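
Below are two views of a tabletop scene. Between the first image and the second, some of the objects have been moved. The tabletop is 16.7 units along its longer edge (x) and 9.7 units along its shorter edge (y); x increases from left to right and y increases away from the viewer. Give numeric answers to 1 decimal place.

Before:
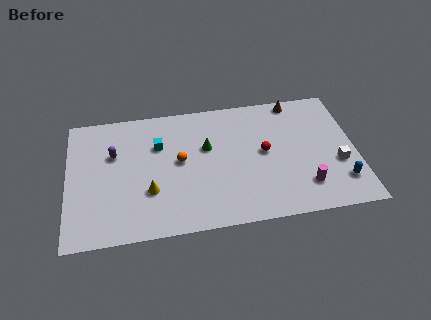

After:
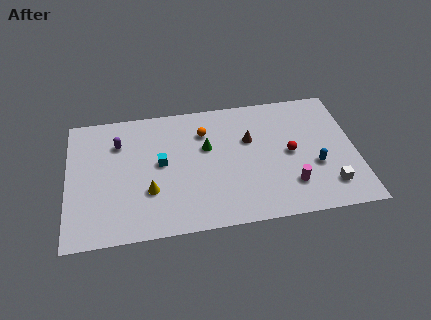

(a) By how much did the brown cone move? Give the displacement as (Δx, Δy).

(-2.8, -2.6)

From the two frames, the brown cone sits at roughly (13.4, 8.8) before and (10.6, 6.2) after.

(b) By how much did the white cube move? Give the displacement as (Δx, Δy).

(-0.6, -1.6)

The white cube started near (15.6, 3.6) and ended near (15.0, 2.0).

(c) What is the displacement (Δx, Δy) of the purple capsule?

(0.3, 0.8)

From the two frames, the purple capsule sits at roughly (2.7, 6.3) before and (3.0, 7.1) after.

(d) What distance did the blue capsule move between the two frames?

2.0

From (15.7, 2.2) to (14.3, 3.6), the blue capsule covered √(1.4² + 1.4²) ≈ 2.0 units.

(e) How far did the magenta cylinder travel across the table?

0.8

The magenta cylinder was near (13.6, 2.2) before and (12.8, 2.4) after, so it travelled √(0.8² + 0.2²) ≈ 0.8 units.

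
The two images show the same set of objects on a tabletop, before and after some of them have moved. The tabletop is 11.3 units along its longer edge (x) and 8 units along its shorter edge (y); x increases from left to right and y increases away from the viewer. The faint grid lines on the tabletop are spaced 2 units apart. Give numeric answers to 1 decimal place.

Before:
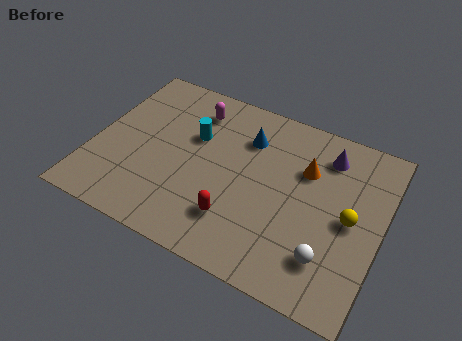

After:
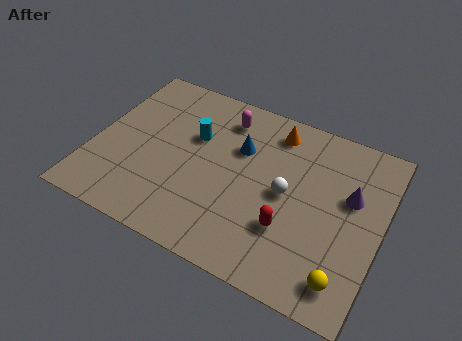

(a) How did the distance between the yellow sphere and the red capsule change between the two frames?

-2.0

The distance was about 4.6 in the first image and 2.6 in the second, so they moved 2.0 units closer together.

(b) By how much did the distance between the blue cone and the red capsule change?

-0.3

Before: roughly 3.9 units apart; after: 3.6. That's 0.3 units closer together.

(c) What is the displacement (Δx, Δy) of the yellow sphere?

(0.1, -2.6)

The yellow sphere was at about (10.1, 3.9) and moved to about (10.2, 1.3).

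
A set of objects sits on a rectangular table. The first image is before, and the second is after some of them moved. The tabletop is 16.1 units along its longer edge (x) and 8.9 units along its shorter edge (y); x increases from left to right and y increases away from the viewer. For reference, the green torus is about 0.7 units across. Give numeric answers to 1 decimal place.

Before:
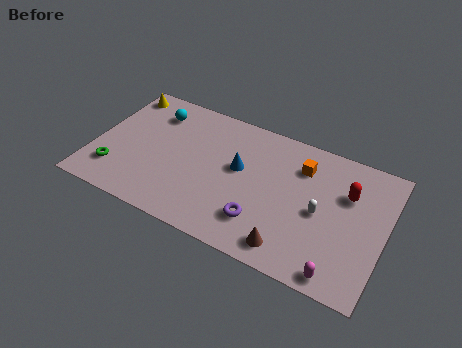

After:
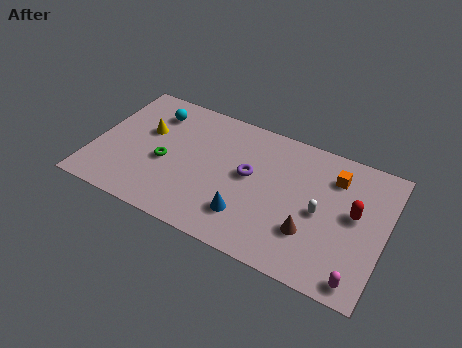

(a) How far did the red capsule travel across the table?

1.2

The red capsule moved from about (13.9, 6.0) to (14.4, 4.9), a distance of √(0.5² + 1.1²) ≈ 1.2.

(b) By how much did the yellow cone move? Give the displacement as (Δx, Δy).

(1.8, -2.2)

The yellow cone was at about (0.9, 7.7) and moved to about (2.7, 5.5).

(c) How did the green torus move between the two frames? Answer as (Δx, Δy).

(2.6, 1.7)

From the two frames, the green torus sits at roughly (1.4, 2.1) before and (4.0, 3.8) after.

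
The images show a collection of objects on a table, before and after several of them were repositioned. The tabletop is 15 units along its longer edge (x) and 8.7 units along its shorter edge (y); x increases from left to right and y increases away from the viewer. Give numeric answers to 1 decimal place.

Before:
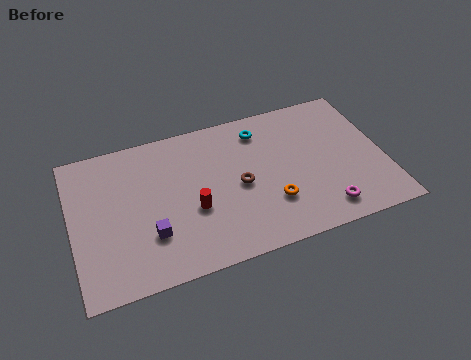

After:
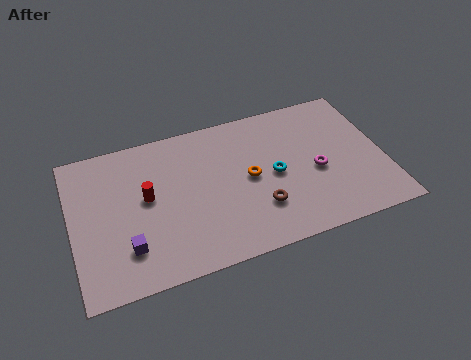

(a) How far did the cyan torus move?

2.9

From (9.3, 7.1) to (9.7, 4.2), the cyan torus covered √(0.4² + 2.9²) ≈ 2.9 units.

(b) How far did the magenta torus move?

2.4

The magenta torus moved from about (11.8, 1.4) to (11.7, 3.8), a distance of √(0.1² + 2.4²) ≈ 2.4.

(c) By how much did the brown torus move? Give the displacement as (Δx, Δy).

(0.8, -1.6)

The brown torus started near (8.0, 4.1) and ended near (8.8, 2.5).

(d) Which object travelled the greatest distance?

the cyan torus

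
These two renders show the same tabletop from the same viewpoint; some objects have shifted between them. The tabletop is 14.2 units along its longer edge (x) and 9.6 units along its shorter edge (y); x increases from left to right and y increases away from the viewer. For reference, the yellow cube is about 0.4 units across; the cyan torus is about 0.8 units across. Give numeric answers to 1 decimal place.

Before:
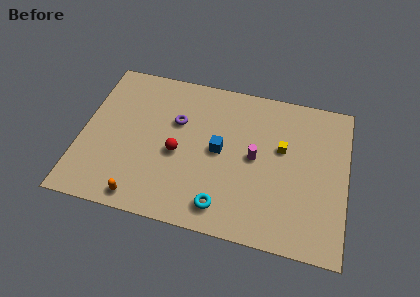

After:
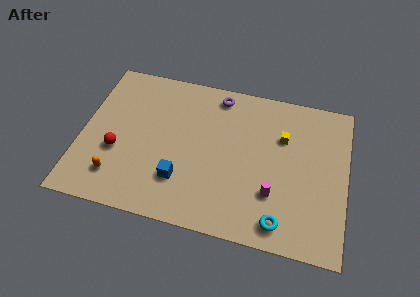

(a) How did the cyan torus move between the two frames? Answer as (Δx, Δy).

(3.1, -0.2)

The cyan torus was at about (7.8, 1.5) and moved to about (10.9, 1.3).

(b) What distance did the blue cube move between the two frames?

3.0

The blue cube moved from about (7.4, 4.9) to (5.5, 2.6), a distance of √(1.9² + 2.3²) ≈ 3.0.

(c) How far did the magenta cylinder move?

2.3

From (9.3, 4.9) to (10.4, 2.9), the magenta cylinder covered √(1.1² + 2.0²) ≈ 2.3 units.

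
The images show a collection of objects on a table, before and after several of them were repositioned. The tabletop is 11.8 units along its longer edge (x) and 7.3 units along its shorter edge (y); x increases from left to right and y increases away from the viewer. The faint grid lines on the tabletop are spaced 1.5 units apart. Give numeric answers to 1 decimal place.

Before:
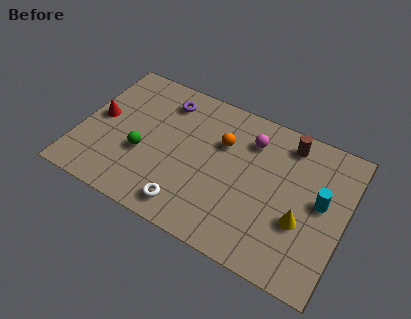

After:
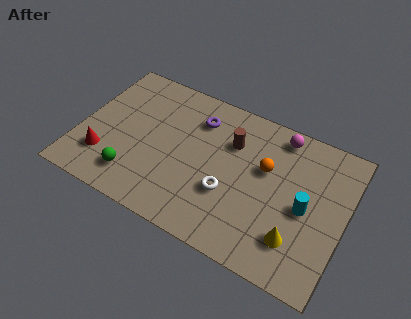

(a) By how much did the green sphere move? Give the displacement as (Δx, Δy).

(-0.2, -1.3)

The green sphere started near (2.9, 2.8) and ended near (2.7, 1.5).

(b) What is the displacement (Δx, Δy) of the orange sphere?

(2.0, -0.4)

The orange sphere started near (6.2, 4.9) and ended near (8.2, 4.5).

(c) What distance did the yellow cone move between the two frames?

0.9

The yellow cone was near (10.0, 2.7) before and (9.9, 1.8) after, so it travelled √(0.1² + 0.9²) ≈ 0.9 units.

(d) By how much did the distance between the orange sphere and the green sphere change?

+2.4

They were about 3.9 units apart before and 6.3 after — 2.4 units further apart.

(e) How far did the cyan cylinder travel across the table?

0.8

From (10.7, 4.0) to (10.1, 3.4), the cyan cylinder covered √(0.6² + 0.6²) ≈ 0.8 units.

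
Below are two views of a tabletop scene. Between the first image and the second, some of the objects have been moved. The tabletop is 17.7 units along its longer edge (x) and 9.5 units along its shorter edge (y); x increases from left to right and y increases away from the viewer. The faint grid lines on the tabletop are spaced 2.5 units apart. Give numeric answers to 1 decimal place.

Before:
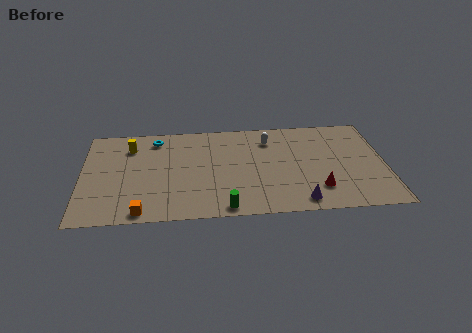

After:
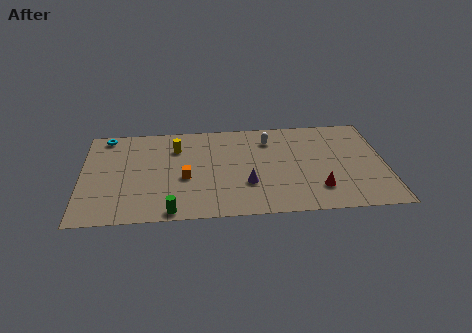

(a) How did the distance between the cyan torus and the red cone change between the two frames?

+2.8

They were about 11.0 units apart before and 13.8 after — 2.8 units further apart.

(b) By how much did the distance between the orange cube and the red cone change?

-2.4

The distance was about 10.3 in the first image and 7.9 in the second, so they moved 2.4 units closer together.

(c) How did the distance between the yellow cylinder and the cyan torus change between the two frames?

+2.7

The distance was about 1.7 in the first image and 4.4 in the second, so they moved 2.7 units further apart.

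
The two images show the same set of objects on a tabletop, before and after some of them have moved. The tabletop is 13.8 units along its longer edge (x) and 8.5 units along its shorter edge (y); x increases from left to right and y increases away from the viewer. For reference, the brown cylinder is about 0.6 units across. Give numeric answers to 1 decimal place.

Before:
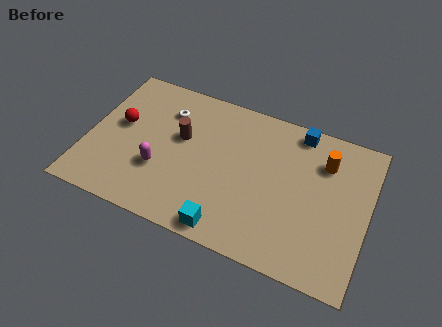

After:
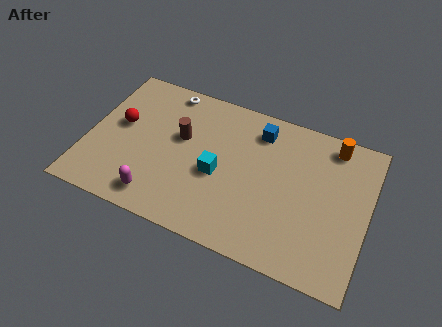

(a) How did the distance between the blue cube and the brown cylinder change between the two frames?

-2.0

The distance was about 6.1 in the first image and 4.1 in the second, so they moved 2.0 units closer together.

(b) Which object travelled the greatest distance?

the cyan cube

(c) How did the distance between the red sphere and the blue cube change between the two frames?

-2.0

The distance was about 9.0 in the first image and 7.0 in the second, so they moved 2.0 units closer together.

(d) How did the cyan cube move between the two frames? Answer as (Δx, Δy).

(-0.8, 2.8)

The cyan cube started near (7.3, 0.9) and ended near (6.5, 3.7).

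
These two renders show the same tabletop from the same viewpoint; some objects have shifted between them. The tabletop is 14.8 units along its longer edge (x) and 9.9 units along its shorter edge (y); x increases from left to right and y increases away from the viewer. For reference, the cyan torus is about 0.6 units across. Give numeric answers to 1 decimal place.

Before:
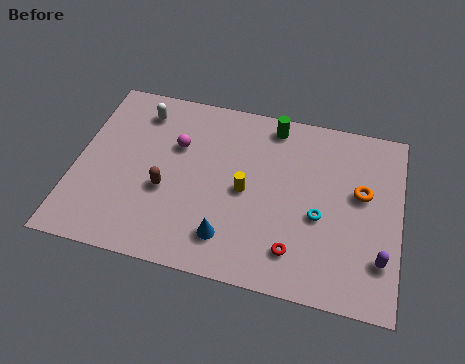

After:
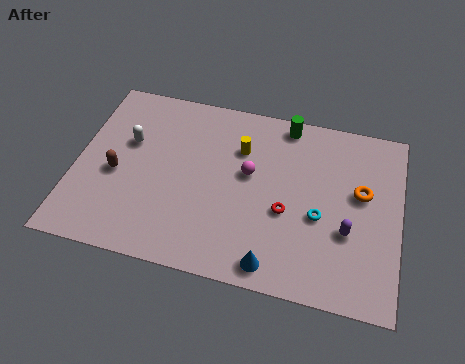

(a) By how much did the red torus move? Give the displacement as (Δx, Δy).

(-0.5, 2.0)

The red torus started near (10.2, 2.0) and ended near (9.7, 4.0).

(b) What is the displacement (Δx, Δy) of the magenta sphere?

(3.4, -0.8)

From the two frames, the magenta sphere sits at roughly (4.5, 6.5) before and (7.9, 5.7) after.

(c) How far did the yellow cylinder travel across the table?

2.3

The yellow cylinder was near (7.8, 4.7) before and (7.4, 7.0) after, so it travelled √(0.4² + 2.3²) ≈ 2.3 units.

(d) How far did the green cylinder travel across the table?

0.6

The green cylinder was near (8.8, 8.7) before and (9.4, 8.9) after, so it travelled √(0.6² + 0.2²) ≈ 0.6 units.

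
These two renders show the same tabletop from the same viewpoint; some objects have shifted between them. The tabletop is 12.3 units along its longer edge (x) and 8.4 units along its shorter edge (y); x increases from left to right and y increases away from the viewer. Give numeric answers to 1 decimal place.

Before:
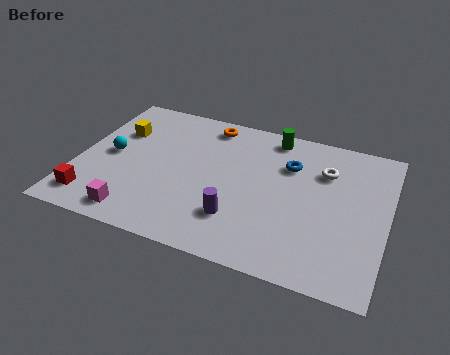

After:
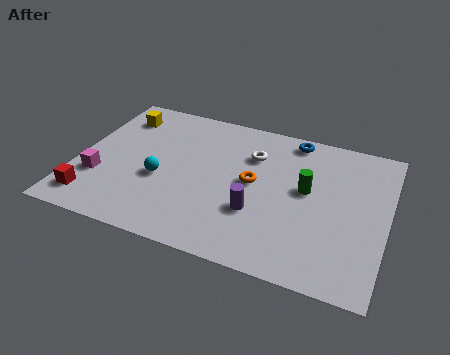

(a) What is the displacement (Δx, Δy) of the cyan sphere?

(2.1, -0.8)

The cyan sphere was at about (1.3, 4.2) and moved to about (3.4, 3.4).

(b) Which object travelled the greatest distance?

the orange torus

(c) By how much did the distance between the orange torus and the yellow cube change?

+2.3

Before: roughly 3.8 units apart; after: 6.1. That's 2.3 units further apart.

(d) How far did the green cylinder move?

3.1

The green cylinder was near (7.5, 7.4) before and (9.1, 4.7) after, so it travelled √(1.6² + 2.7²) ≈ 3.1 units.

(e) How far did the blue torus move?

1.6

The blue torus moved from about (8.3, 5.9) to (8.3, 7.5), a distance of √(0.0² + 1.6²) ≈ 1.6.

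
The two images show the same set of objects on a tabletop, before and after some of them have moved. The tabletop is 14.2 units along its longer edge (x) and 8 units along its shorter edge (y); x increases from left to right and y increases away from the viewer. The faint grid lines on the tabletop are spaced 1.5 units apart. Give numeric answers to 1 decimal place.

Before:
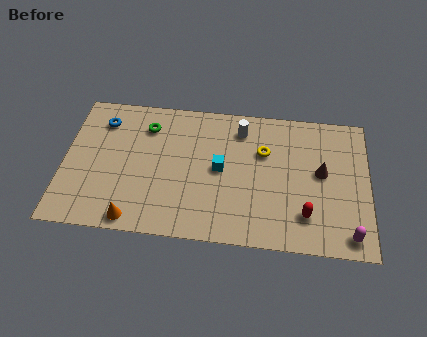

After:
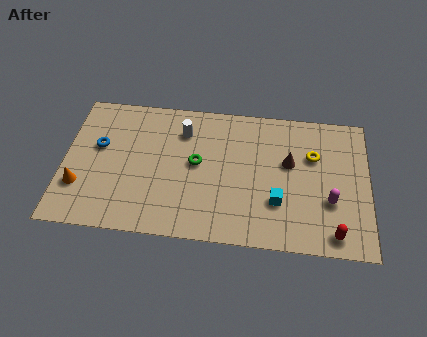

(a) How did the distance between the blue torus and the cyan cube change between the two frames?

+2.7

Before: roughly 6.0 units apart; after: 8.7. That's 2.7 units further apart.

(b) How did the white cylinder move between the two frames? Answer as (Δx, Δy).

(-2.7, -0.4)

From the two frames, the white cylinder sits at roughly (8.2, 6.5) before and (5.5, 6.1) after.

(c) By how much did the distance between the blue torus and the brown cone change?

-1.6

They were about 10.5 units apart before and 8.9 after — 1.6 units closer together.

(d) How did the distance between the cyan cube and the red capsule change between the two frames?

-1.6

The distance was about 4.6 in the first image and 3.0 in the second, so they moved 1.6 units closer together.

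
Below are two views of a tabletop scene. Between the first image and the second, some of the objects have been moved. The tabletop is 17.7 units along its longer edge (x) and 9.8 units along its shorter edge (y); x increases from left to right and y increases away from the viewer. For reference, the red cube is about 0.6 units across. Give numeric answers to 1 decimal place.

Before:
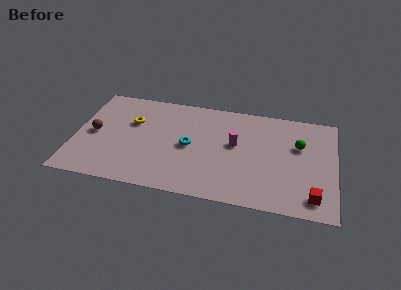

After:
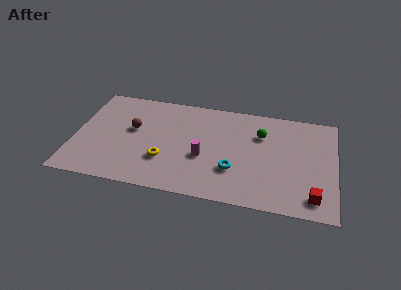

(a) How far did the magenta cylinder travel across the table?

2.7

From (10.9, 5.6) to (8.8, 3.9), the magenta cylinder covered √(2.1² + 1.7²) ≈ 2.7 units.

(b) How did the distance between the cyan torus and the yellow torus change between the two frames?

+0.4

They were about 4.3 units apart before and 4.7 after — 0.4 units further apart.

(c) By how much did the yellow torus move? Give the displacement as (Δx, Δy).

(2.4, -3.3)

From the two frames, the yellow torus sits at roughly (3.8, 6.4) before and (6.2, 3.1) after.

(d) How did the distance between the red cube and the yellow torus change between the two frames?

-3.2

Before: roughly 13.4 units apart; after: 10.2. That's 3.2 units closer together.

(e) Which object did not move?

the red cube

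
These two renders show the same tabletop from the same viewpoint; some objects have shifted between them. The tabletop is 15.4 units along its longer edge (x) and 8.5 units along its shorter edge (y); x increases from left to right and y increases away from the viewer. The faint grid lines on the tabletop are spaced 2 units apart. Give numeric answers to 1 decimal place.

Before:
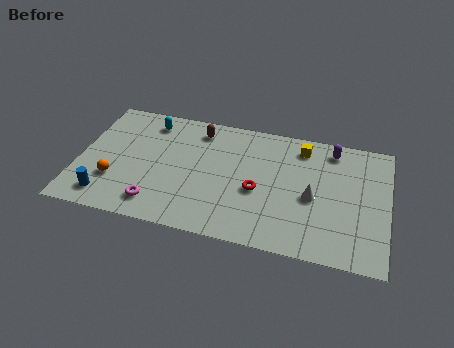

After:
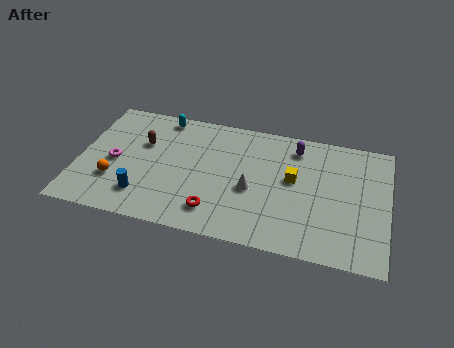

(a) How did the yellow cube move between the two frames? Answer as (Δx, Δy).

(-0.3, -2.3)

From the two frames, the yellow cube sits at roughly (11.0, 7.1) before and (10.7, 4.8) after.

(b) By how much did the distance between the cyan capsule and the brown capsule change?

-0.3

Before: roughly 2.5 units apart; after: 2.2. That's 0.3 units closer together.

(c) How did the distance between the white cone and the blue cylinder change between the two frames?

-4.8

The distance was about 10.4 in the first image and 5.6 in the second, so they moved 4.8 units closer together.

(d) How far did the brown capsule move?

3.1

The brown capsule moved from about (5.8, 7.1) to (3.1, 5.5), a distance of √(2.7² + 1.6²) ≈ 3.1.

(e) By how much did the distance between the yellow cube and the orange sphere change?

-1.1

They were about 10.2 units apart before and 9.1 after — 1.1 units closer together.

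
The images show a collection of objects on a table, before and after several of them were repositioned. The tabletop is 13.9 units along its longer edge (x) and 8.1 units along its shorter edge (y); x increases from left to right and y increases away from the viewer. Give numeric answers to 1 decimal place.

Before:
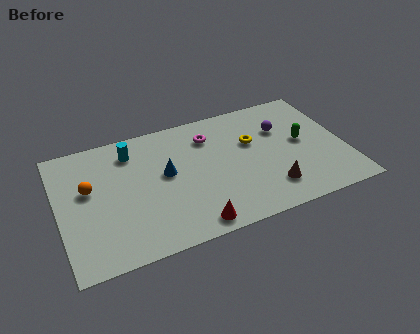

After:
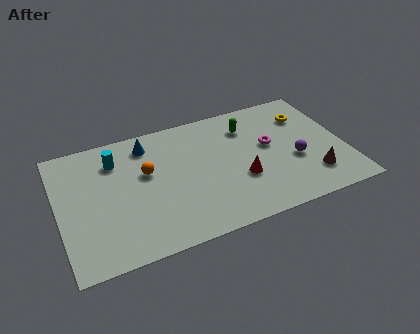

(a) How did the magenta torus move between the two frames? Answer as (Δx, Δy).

(2.8, -1.6)

From the two frames, the magenta torus sits at roughly (7.5, 6.2) before and (10.3, 4.6) after.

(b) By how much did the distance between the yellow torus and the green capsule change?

+0.4

The distance was about 2.5 in the first image and 2.9 in the second, so they moved 0.4 units further apart.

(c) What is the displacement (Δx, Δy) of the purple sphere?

(0.4, -2.3)

The purple sphere started near (11.0, 5.5) and ended near (11.4, 3.2).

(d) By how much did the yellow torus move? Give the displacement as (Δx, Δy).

(2.8, 0.9)

The yellow torus was at about (9.5, 5.1) and moved to about (12.3, 6.0).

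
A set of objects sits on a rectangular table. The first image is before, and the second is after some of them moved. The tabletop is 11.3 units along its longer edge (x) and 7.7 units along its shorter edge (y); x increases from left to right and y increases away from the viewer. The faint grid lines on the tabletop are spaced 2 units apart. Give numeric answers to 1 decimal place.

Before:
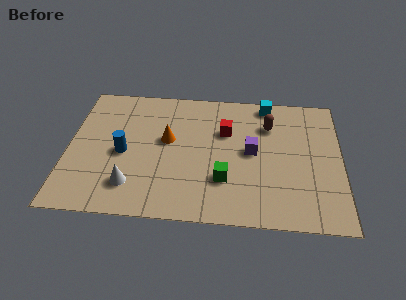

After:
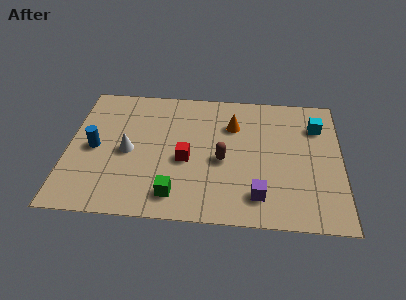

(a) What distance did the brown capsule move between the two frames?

2.9

The brown capsule was near (8.3, 5.6) before and (6.4, 3.4) after, so it travelled √(1.9² + 2.2²) ≈ 2.9 units.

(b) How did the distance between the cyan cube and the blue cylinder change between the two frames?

+2.6

Before: roughly 6.8 units apart; after: 9.4. That's 2.6 units further apart.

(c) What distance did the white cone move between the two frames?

1.9

The white cone moved from about (2.7, 1.7) to (2.5, 3.6), a distance of √(0.2² + 1.9²) ≈ 1.9.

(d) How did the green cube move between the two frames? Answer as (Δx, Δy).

(-2.0, -1.0)

The green cube was at about (6.5, 2.3) and moved to about (4.5, 1.3).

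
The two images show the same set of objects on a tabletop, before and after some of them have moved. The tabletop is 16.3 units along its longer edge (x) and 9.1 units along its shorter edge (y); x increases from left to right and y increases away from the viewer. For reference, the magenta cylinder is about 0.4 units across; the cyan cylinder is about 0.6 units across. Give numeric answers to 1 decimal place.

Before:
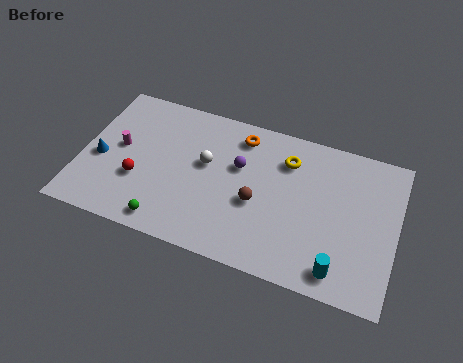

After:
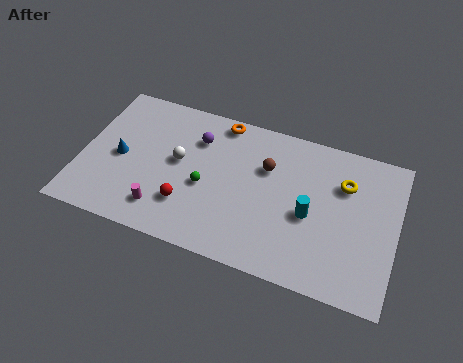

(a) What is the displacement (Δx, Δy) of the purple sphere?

(-2.3, 1.0)

The purple sphere was at about (8.1, 5.7) and moved to about (5.8, 6.7).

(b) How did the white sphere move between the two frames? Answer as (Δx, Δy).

(-1.4, -0.3)

The white sphere was at about (6.4, 5.3) and moved to about (5.0, 5.0).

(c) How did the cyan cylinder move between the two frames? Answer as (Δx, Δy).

(-1.7, 2.7)

The cyan cylinder was at about (13.6, 1.3) and moved to about (11.9, 4.0).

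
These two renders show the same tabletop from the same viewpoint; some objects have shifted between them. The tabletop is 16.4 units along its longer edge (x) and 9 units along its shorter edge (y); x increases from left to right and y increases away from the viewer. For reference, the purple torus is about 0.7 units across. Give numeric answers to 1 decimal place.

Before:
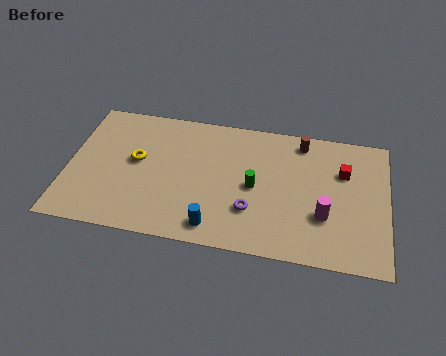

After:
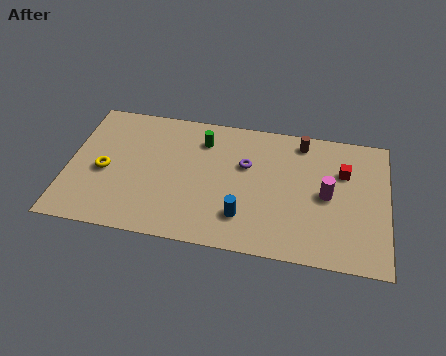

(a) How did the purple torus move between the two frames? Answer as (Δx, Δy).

(-0.4, 3.0)

The purple torus started near (9.5, 2.7) and ended near (9.1, 5.7).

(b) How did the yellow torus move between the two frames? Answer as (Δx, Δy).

(-1.6, -1.0)

From the two frames, the yellow torus sits at roughly (3.5, 5.0) before and (1.9, 4.0) after.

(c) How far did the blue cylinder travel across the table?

1.7

From (7.7, 1.3) to (9.1, 2.2), the blue cylinder covered √(1.4² + 0.9²) ≈ 1.7 units.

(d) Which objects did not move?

the brown cylinder and the red cube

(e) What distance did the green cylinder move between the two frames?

3.9

From (9.6, 4.3) to (6.8, 7.0), the green cylinder covered √(2.8² + 2.7²) ≈ 3.9 units.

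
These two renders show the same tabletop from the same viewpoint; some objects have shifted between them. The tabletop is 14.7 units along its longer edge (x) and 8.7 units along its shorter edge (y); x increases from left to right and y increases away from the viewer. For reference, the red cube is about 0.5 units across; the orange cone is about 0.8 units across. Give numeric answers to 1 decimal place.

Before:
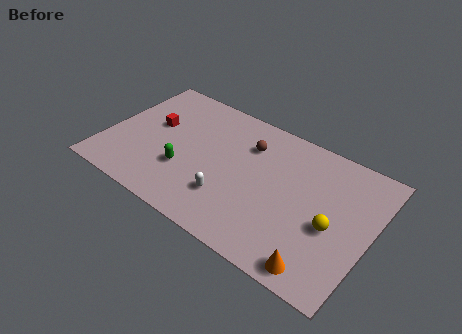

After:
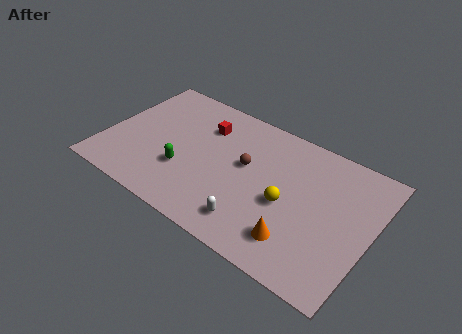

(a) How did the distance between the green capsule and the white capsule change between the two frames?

+1.7

They were about 2.6 units apart before and 4.3 after — 1.7 units further apart.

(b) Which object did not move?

the green capsule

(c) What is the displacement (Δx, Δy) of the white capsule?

(1.5, -0.8)

The white capsule was at about (7.2, 2.4) and moved to about (8.7, 1.6).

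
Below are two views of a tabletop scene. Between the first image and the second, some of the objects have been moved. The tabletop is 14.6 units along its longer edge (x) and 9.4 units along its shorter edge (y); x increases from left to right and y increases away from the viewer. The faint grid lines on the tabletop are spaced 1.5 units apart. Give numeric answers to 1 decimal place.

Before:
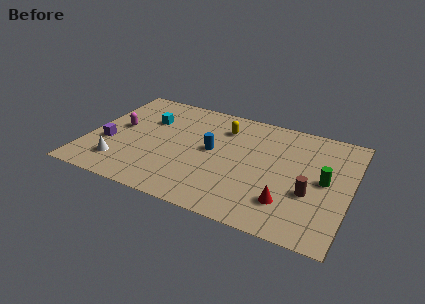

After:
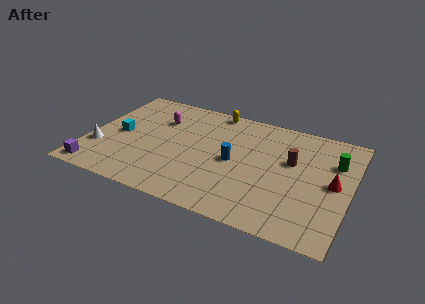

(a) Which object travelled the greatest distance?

the red cone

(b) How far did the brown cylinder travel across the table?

2.5

The brown cylinder moved from about (12.5, 3.5) to (11.3, 5.7), a distance of √(1.2² + 2.2²) ≈ 2.5.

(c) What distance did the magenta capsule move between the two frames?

2.6

From (1.6, 5.1) to (3.7, 6.6), the magenta capsule covered √(2.1² + 1.5²) ≈ 2.6 units.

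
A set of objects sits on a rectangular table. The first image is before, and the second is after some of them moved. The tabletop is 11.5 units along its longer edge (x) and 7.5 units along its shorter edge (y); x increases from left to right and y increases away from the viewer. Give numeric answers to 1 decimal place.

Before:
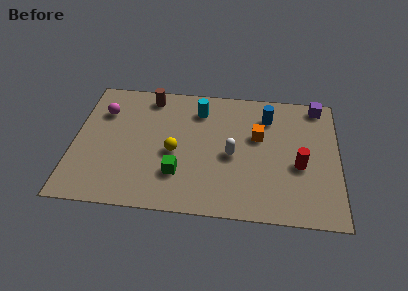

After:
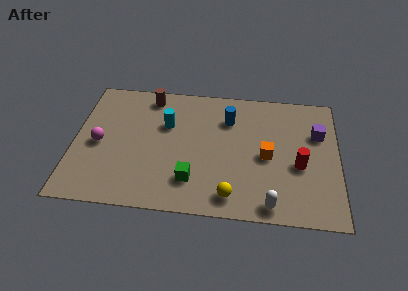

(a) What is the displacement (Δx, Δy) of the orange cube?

(0.4, -1.1)

The orange cube was at about (8.0, 4.6) and moved to about (8.4, 3.5).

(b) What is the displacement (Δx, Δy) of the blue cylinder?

(-1.7, -0.3)

The blue cylinder was at about (8.4, 5.8) and moved to about (6.7, 5.5).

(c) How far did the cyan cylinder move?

1.7

The cyan cylinder moved from about (5.4, 5.9) to (4.0, 4.9), a distance of √(1.4² + 1.0²) ≈ 1.7.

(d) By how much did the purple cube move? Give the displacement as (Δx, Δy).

(0.0, -1.7)

The purple cube was at about (10.6, 6.7) and moved to about (10.6, 5.0).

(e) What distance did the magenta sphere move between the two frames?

1.9

The magenta sphere moved from about (1.2, 5.4) to (1.1, 3.5), a distance of √(0.1² + 1.9²) ≈ 1.9.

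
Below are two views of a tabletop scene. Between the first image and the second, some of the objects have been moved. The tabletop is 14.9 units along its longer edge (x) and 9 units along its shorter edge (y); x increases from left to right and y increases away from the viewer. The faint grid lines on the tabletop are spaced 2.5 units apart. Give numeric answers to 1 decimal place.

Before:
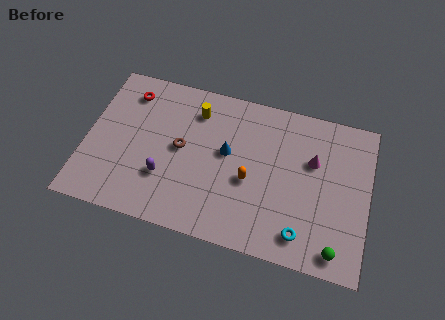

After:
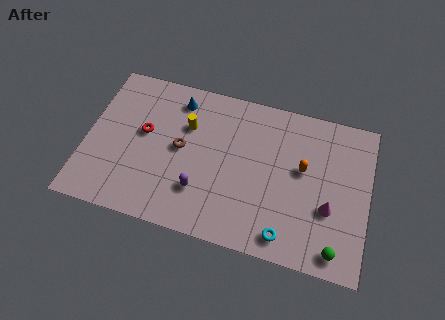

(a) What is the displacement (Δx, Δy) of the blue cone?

(-2.8, 2.4)

The blue cone started near (7.4, 5.1) and ended near (4.6, 7.5).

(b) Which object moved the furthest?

the blue cone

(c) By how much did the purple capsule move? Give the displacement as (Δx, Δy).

(1.9, -0.3)

The purple capsule was at about (4.3, 2.8) and moved to about (6.2, 2.5).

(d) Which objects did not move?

the brown torus and the green sphere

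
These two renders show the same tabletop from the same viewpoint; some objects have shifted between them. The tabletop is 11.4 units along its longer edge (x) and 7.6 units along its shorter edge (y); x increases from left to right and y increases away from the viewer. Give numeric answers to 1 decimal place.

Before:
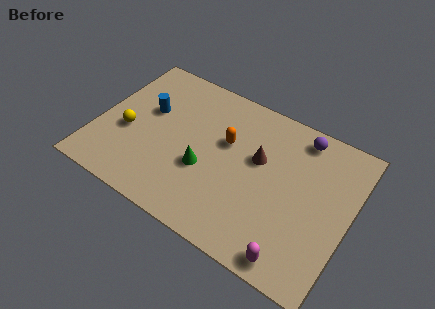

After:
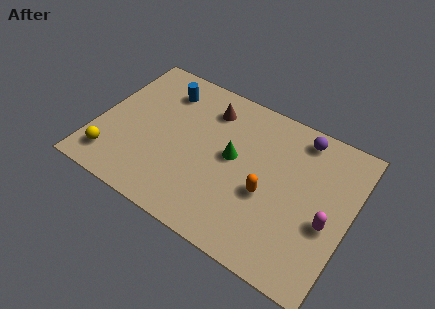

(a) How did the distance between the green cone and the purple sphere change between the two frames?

-1.6

Before: roughly 5.3 units apart; after: 3.7. That's 1.6 units closer together.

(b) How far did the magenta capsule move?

2.5

The magenta capsule moved from about (9.4, 0.8) to (10.5, 3.1), a distance of √(1.1² + 2.3²) ≈ 2.5.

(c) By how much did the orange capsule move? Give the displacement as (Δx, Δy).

(2.1, -1.6)

The orange capsule started near (5.7, 4.7) and ended near (7.8, 3.1).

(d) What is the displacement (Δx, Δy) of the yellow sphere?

(-0.4, -1.7)

The yellow sphere was at about (1.4, 3.1) and moved to about (1.0, 1.4).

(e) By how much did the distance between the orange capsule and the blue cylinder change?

+2.4

Before: roughly 3.6 units apart; after: 6.0. That's 2.4 units further apart.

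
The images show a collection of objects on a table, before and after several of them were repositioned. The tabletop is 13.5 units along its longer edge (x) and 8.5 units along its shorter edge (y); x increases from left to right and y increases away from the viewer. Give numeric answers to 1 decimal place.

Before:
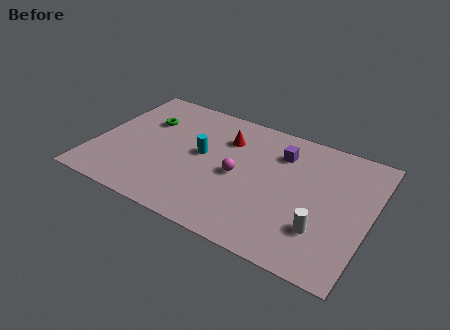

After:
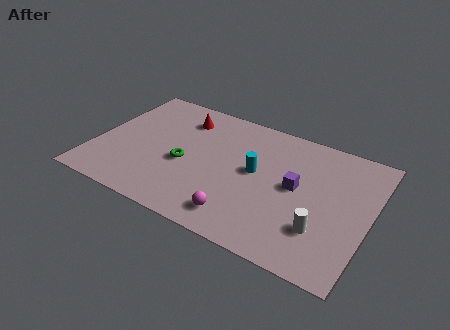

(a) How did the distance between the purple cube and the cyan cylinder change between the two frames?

-2.1

Before: roughly 4.1 units apart; after: 2.0. That's 2.1 units closer together.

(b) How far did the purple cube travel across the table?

2.1

The purple cube moved from about (8.9, 6.4) to (9.9, 4.5), a distance of √(1.0² + 1.9²) ≈ 2.1.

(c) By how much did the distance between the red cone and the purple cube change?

+3.7

They were about 2.7 units apart before and 6.4 after — 3.7 units further apart.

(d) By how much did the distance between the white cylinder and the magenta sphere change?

-0.7

Before: roughly 4.6 units apart; after: 3.9. That's 0.7 units closer together.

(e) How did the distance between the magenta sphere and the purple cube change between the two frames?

+0.9

The distance was about 3.0 in the first image and 3.9 in the second, so they moved 0.9 units further apart.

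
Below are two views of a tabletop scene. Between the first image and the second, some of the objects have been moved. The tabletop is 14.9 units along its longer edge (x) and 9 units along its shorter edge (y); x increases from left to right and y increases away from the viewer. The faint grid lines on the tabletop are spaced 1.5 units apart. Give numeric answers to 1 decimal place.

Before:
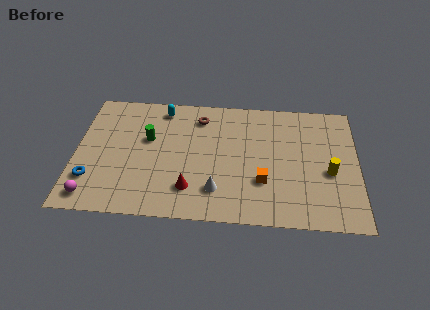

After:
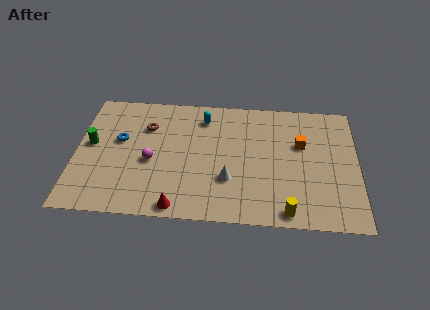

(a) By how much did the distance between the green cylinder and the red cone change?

+2.1

The distance was about 4.1 in the first image and 6.2 in the second, so they moved 2.1 units further apart.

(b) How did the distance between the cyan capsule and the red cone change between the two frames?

+0.7

They were about 5.9 units apart before and 6.6 after — 0.7 units further apart.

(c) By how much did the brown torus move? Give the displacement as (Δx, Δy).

(-2.8, -0.9)

From the two frames, the brown torus sits at roughly (6.5, 7.3) before and (3.7, 6.4) after.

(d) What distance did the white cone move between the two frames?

1.0

The white cone was near (7.5, 2.1) before and (8.1, 2.9) after, so it travelled √(0.6² + 0.8²) ≈ 1.0 units.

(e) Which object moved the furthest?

the magenta sphere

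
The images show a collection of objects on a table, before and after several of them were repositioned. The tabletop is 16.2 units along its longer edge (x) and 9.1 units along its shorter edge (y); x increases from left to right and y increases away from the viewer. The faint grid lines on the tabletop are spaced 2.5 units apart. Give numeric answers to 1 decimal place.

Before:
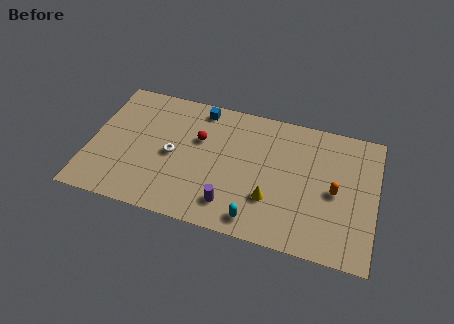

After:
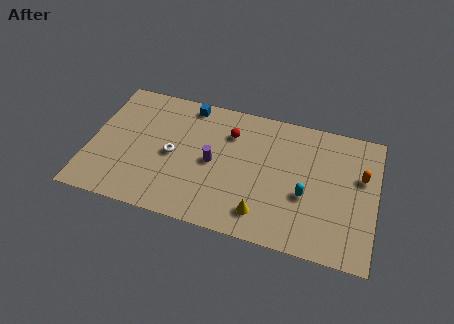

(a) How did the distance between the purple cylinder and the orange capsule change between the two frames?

+2.2

They were about 6.2 units apart before and 8.4 after — 2.2 units further apart.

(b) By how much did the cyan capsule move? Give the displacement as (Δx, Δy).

(2.6, 2.4)

The cyan capsule started near (9.7, 1.2) and ended near (12.3, 3.6).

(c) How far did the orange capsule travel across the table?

2.0

From (13.9, 4.3) to (15.3, 5.7), the orange capsule covered √(1.4² + 1.4²) ≈ 2.0 units.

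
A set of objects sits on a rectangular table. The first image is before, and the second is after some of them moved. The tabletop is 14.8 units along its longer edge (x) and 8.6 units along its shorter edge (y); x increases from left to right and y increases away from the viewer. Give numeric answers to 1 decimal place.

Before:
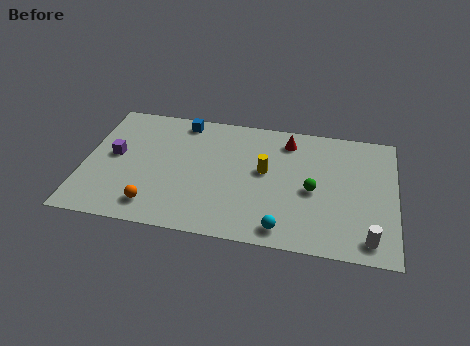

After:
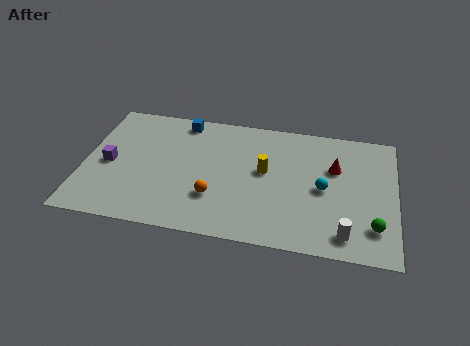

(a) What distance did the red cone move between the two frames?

2.7

The red cone was near (9.6, 7.1) before and (11.9, 5.6) after, so it travelled √(2.3² + 1.5²) ≈ 2.7 units.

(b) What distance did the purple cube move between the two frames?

0.6

The purple cube was near (1.4, 4.6) before and (1.2, 4.0) after, so it travelled √(0.2² + 0.6²) ≈ 0.6 units.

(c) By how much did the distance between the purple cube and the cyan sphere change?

+1.3

The distance was about 8.9 in the first image and 10.2 in the second, so they moved 1.3 units further apart.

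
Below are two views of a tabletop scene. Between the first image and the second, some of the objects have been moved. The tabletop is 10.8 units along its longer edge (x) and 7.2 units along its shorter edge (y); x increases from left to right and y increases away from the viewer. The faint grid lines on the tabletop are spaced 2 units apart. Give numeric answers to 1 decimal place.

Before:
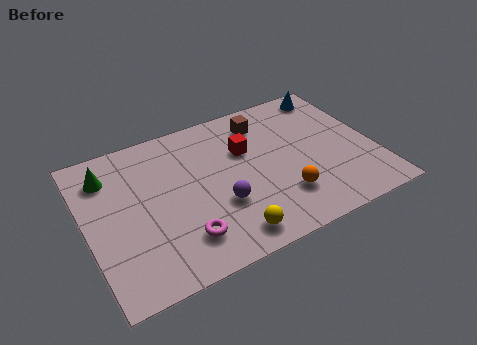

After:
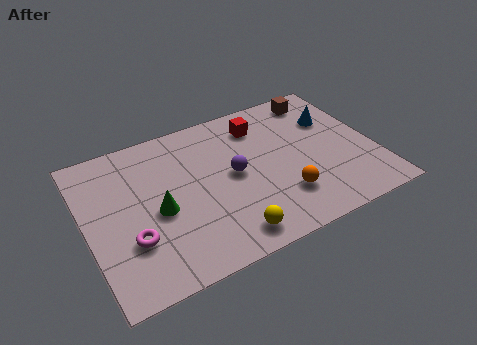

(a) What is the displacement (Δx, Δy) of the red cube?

(0.7, 1.0)

The red cube was at about (6.1, 4.7) and moved to about (6.8, 5.7).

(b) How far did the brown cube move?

2.3

From (6.9, 5.8) to (9.2, 6.2), the brown cube covered √(2.3² + 0.4²) ≈ 2.3 units.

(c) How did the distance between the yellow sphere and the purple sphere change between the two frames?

+1.3

They were about 1.5 units apart before and 2.8 after — 1.3 units further apart.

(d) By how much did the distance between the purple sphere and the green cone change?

-2.0

They were about 4.9 units apart before and 2.9 after — 2.0 units closer together.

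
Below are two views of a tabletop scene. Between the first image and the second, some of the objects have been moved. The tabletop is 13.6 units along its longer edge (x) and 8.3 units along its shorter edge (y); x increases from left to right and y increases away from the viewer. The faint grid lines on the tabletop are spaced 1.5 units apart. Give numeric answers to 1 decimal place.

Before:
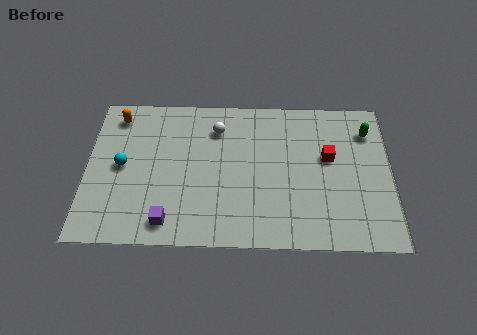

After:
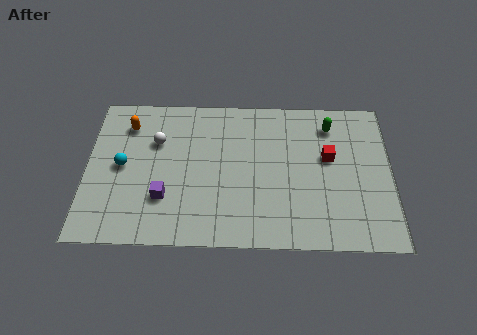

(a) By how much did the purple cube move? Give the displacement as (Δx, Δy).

(-0.2, 1.3)

From the two frames, the purple cube sits at roughly (3.7, 1.2) before and (3.5, 2.5) after.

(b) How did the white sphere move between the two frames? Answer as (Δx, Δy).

(-2.7, -0.8)

The white sphere started near (5.8, 6.4) and ended near (3.1, 5.6).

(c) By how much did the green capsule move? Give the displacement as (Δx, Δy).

(-1.7, 0.3)

The green capsule started near (12.6, 6.4) and ended near (10.9, 6.7).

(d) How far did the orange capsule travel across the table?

0.7

The orange capsule moved from about (1.3, 7.0) to (1.8, 6.5), a distance of √(0.5² + 0.5²) ≈ 0.7.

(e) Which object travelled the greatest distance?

the white sphere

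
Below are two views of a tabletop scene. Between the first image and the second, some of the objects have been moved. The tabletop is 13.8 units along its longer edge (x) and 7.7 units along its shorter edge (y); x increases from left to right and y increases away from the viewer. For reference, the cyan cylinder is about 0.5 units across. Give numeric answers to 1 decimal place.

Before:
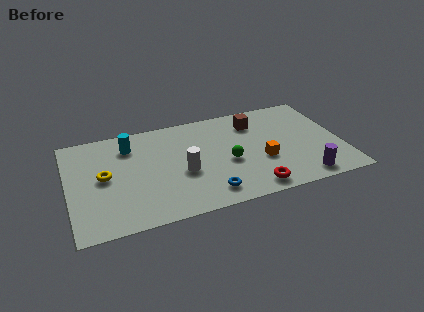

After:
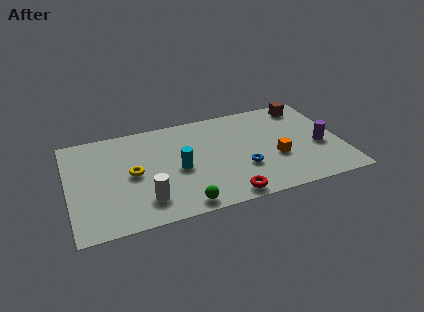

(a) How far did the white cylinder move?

2.5

The white cylinder was near (5.7, 3.2) before and (3.7, 1.7) after, so it travelled √(2.0² + 1.5²) ≈ 2.5 units.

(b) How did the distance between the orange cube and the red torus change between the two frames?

+1.4

The distance was about 2.0 in the first image and 3.4 in the second, so they moved 1.4 units further apart.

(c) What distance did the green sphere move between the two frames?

3.5

The green sphere was near (8.0, 3.3) before and (5.5, 0.8) after, so it travelled √(2.5² + 2.5²) ≈ 3.5 units.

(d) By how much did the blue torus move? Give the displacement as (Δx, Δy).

(1.9, 1.3)

The blue torus started near (6.8, 1.3) and ended near (8.7, 2.6).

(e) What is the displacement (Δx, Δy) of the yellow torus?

(1.4, -0.2)

The yellow torus was at about (1.8, 4.0) and moved to about (3.2, 3.8).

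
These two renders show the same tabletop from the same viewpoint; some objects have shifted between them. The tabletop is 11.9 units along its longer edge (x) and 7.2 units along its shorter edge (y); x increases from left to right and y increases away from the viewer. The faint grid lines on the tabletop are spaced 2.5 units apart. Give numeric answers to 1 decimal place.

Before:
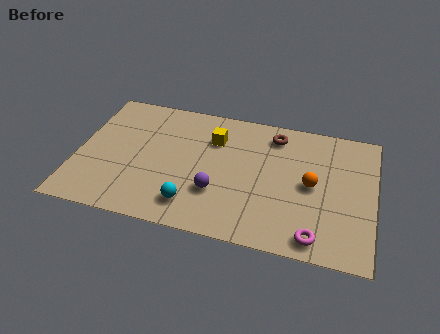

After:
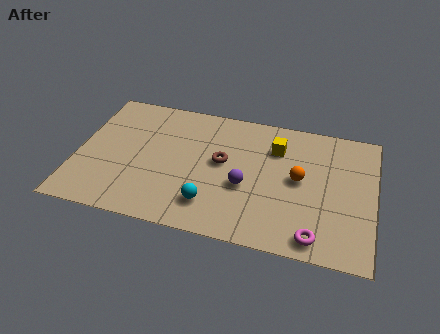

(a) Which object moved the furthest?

the brown torus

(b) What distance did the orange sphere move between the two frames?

0.5

From (9.4, 3.6) to (8.9, 3.8), the orange sphere covered √(0.5² + 0.2²) ≈ 0.5 units.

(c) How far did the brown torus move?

2.8

The brown torus was near (7.8, 6.0) before and (5.8, 4.0) after, so it travelled √(2.0² + 2.0²) ≈ 2.8 units.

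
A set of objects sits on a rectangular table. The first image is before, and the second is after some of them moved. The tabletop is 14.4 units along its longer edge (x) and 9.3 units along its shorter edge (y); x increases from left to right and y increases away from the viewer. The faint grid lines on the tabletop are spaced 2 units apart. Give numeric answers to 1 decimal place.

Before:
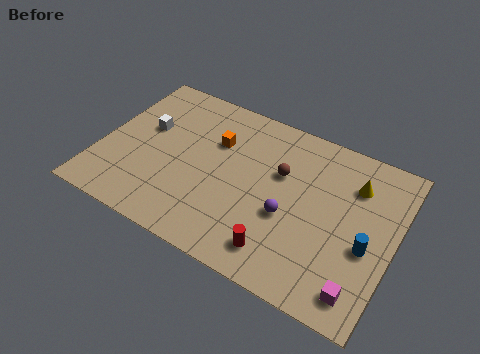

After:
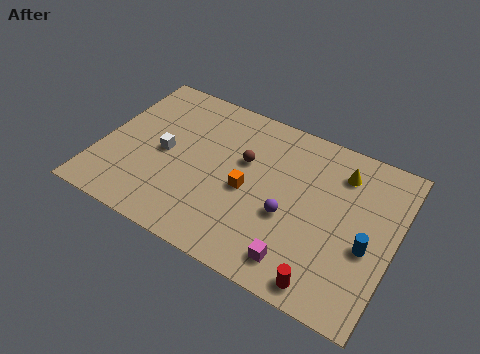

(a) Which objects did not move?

the blue cylinder and the purple sphere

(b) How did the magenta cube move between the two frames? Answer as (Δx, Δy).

(-3.0, 0.1)

The magenta cube started near (13.2, 1.4) and ended near (10.2, 1.5).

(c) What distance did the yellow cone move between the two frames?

0.8

The yellow cone moved from about (12.2, 6.9) to (11.5, 7.3), a distance of √(0.7² + 0.4²) ≈ 0.8.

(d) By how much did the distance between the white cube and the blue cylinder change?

-1.2

They were about 11.3 units apart before and 10.1 after — 1.2 units closer together.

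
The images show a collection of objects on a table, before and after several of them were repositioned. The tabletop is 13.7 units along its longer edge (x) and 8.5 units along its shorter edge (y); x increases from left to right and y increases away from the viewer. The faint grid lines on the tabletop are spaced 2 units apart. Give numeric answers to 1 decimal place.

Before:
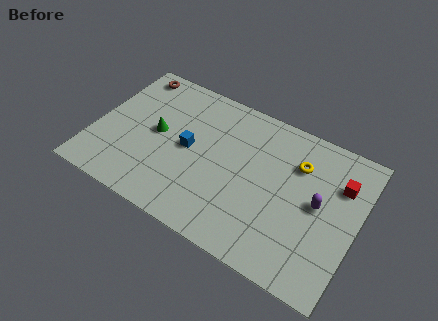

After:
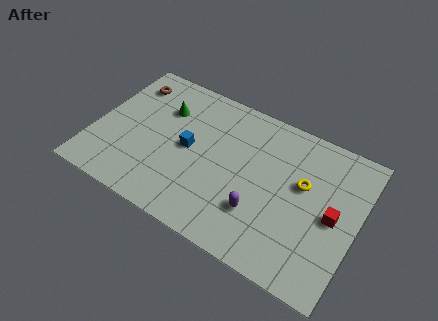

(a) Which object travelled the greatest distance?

the purple capsule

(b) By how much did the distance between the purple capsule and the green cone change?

-1.9

They were about 8.5 units apart before and 6.6 after — 1.9 units closer together.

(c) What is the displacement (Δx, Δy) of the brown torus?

(0.0, -0.7)

The brown torus was at about (1.3, 7.5) and moved to about (1.3, 6.8).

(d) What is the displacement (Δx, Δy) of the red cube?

(-0.1, -1.9)

The red cube started near (12.6, 6.0) and ended near (12.5, 4.1).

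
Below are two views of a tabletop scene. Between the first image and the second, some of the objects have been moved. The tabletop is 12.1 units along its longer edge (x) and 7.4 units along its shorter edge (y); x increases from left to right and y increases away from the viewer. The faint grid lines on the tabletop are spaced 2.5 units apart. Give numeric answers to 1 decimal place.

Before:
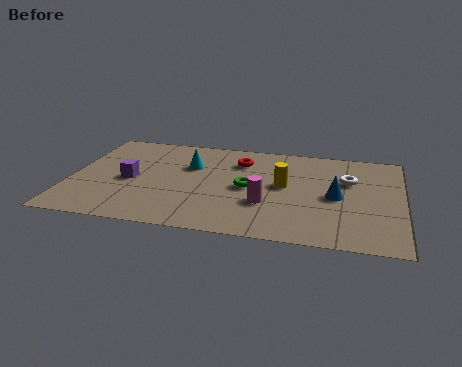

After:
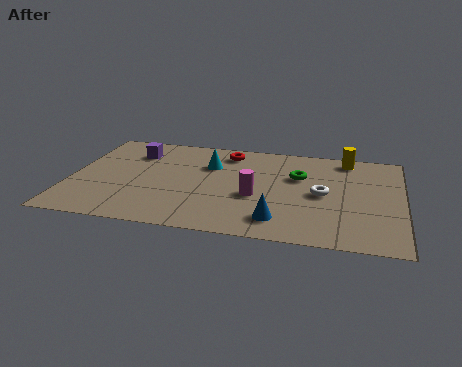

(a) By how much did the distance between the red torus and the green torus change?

+1.0

The distance was about 2.0 in the first image and 3.0 in the second, so they moved 1.0 units further apart.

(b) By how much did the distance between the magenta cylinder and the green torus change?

+1.0

They were about 1.3 units apart before and 2.3 after — 1.0 units further apart.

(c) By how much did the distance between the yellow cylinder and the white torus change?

+0.6

They were about 2.4 units apart before and 3.0 after — 0.6 units further apart.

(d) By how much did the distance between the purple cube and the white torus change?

-0.7

They were about 8.0 units apart before and 7.3 after — 0.7 units closer together.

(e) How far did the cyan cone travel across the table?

0.7

The cyan cone was near (4.3, 4.9) before and (5.0, 5.1) after, so it travelled √(0.7² + 0.2²) ≈ 0.7 units.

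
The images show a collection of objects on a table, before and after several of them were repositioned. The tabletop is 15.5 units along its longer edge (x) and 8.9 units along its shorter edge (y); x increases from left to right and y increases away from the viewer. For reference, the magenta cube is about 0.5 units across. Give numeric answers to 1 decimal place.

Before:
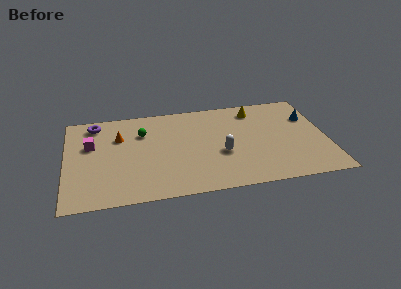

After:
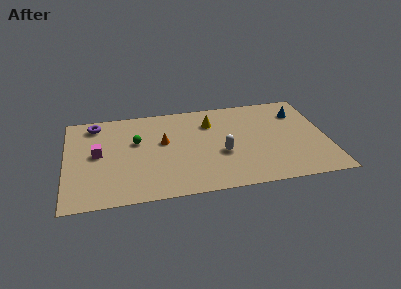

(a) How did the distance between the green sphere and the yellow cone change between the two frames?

-2.3

They were about 6.9 units apart before and 4.6 after — 2.3 units closer together.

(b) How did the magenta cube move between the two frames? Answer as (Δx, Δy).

(0.4, -0.9)

The magenta cube started near (1.5, 5.6) and ended near (1.9, 4.7).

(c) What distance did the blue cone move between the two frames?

0.8

The blue cone moved from about (14.6, 6.1) to (14.0, 6.7), a distance of √(0.6² + 0.6²) ≈ 0.8.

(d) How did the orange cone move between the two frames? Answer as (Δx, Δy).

(2.6, -0.9)

The orange cone started near (3.2, 6.1) and ended near (5.8, 5.2).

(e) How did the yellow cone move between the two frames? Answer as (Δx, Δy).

(-2.7, -0.8)

The yellow cone was at about (11.4, 7.4) and moved to about (8.7, 6.6).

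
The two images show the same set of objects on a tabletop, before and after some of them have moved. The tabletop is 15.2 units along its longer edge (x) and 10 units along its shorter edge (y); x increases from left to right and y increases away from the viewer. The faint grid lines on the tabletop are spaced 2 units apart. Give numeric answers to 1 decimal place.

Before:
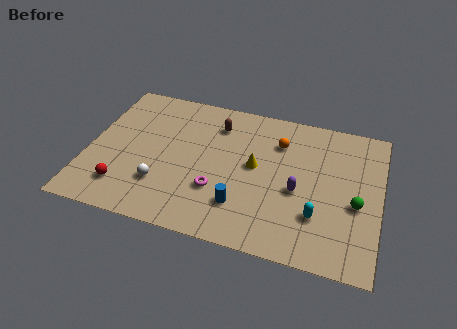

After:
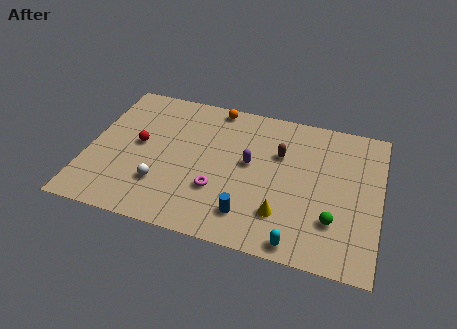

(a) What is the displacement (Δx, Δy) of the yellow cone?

(1.6, -2.9)

The yellow cone started near (8.7, 5.4) and ended near (10.3, 2.5).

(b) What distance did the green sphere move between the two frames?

1.8

From (14.0, 4.2) to (12.9, 2.8), the green sphere covered √(1.1² + 1.4²) ≈ 1.8 units.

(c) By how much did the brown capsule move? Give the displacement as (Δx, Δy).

(3.4, -1.2)

From the two frames, the brown capsule sits at roughly (6.5, 7.8) before and (9.9, 6.6) after.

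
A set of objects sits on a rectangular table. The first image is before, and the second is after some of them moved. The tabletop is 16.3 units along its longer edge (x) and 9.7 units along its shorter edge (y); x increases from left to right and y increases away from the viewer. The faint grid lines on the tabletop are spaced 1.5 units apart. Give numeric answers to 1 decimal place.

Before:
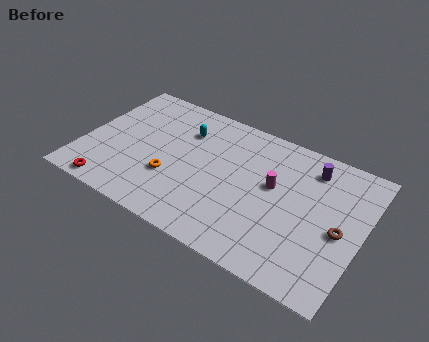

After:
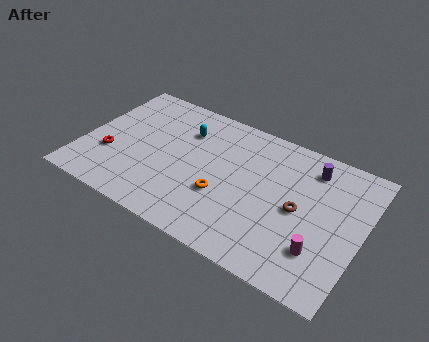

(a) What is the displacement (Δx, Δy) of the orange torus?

(3.0, 0.2)

From the two frames, the orange torus sits at roughly (5.4, 3.3) before and (8.4, 3.5) after.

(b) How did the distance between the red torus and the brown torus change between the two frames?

-2.3

The distance was about 13.4 in the first image and 11.1 in the second, so they moved 2.3 units closer together.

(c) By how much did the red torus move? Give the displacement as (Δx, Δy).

(-0.5, 2.4)

From the two frames, the red torus sits at roughly (2.2, 0.9) before and (1.7, 3.3) after.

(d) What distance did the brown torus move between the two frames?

2.4

The brown torus was near (15.1, 4.4) before and (12.7, 4.7) after, so it travelled √(2.4² + 0.3²) ≈ 2.4 units.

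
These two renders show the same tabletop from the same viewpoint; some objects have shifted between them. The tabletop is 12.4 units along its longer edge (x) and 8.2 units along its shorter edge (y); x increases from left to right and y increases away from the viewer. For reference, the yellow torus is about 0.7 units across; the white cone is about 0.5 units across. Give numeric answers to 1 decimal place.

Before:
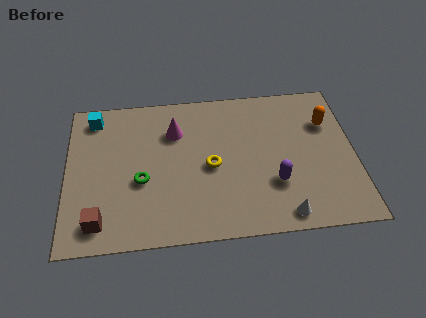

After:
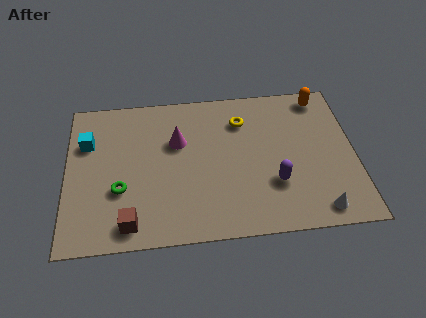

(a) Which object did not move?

the purple capsule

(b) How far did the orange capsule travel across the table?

1.5

The orange capsule moved from about (11.3, 5.7) to (11.1, 7.2), a distance of √(0.2² + 1.5²) ≈ 1.5.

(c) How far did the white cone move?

1.5

The white cone was near (9.2, 0.9) before and (10.7, 1.0) after, so it travelled √(1.5² + 0.1²) ≈ 1.5 units.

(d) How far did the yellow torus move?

2.8

The yellow torus moved from about (6.2, 3.8) to (7.6, 6.2), a distance of √(1.4² + 2.4²) ≈ 2.8.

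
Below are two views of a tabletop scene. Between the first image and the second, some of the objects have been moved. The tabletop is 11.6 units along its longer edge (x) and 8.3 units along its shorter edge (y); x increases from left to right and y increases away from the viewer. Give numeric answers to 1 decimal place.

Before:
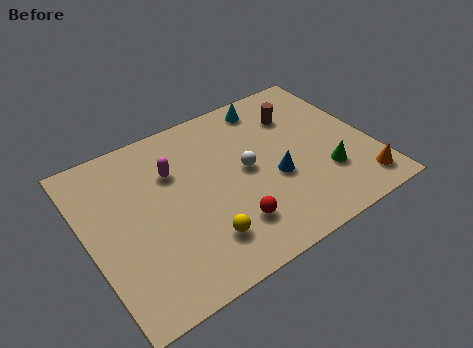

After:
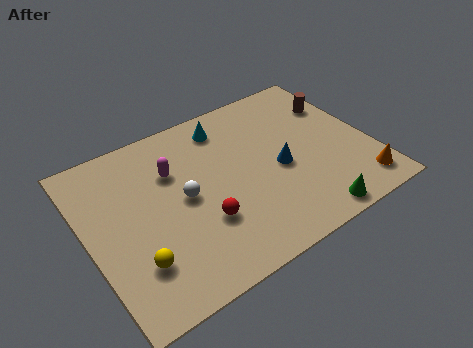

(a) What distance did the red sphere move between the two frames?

1.2

The red sphere moved from about (5.4, 2.0) to (4.4, 2.7), a distance of √(1.0² + 0.7²) ≈ 1.2.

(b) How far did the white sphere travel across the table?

2.6

The white sphere moved from about (6.5, 4.3) to (3.9, 4.2), a distance of √(2.6² + 0.1²) ≈ 2.6.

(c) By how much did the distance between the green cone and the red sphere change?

+0.4

They were about 4.1 units apart before and 4.5 after — 0.4 units further apart.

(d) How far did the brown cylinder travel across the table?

1.7

The brown cylinder was near (9.0, 6.1) before and (10.7, 5.9) after, so it travelled √(1.7² + 0.2²) ≈ 1.7 units.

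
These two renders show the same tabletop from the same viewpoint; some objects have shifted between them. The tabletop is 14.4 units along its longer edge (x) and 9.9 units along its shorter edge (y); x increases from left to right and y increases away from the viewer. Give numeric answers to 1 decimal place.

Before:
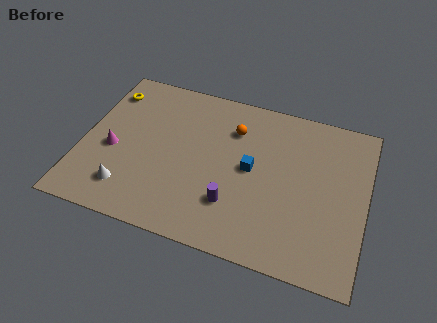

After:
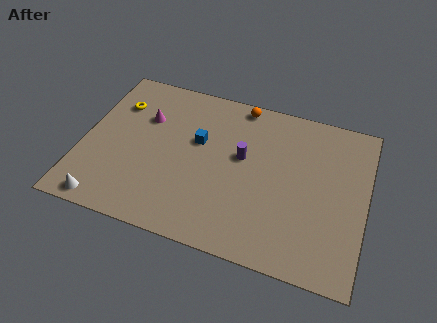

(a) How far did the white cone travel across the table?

1.5

The white cone moved from about (2.6, 2.0) to (1.6, 0.9), a distance of √(1.0² + 1.1²) ≈ 1.5.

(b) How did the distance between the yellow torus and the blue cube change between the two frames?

-3.7

The distance was about 8.2 in the first image and 4.5 in the second, so they moved 3.7 units closer together.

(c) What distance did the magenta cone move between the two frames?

2.9

The magenta cone moved from about (1.6, 4.2) to (3.0, 6.7), a distance of √(1.4² + 2.5²) ≈ 2.9.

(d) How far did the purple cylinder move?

3.0

The purple cylinder moved from about (7.9, 2.7) to (8.1, 5.7), a distance of √(0.2² + 3.0²) ≈ 3.0.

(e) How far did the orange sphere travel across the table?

1.7

The orange sphere moved from about (7.5, 7.3) to (7.7, 9.0), a distance of √(0.2² + 1.7²) ≈ 1.7.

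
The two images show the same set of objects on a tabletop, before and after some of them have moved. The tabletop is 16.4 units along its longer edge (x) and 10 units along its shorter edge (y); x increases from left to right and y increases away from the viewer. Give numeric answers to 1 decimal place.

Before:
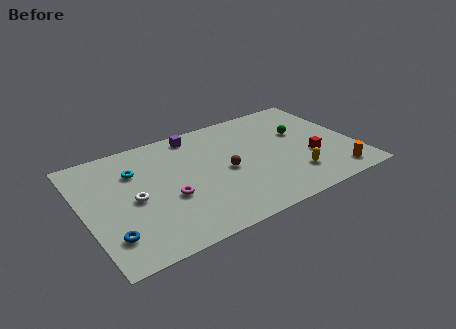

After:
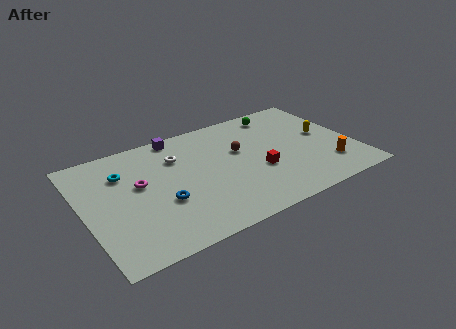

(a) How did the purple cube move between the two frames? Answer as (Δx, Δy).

(-1.0, 0.3)

From the two frames, the purple cube sits at roughly (7.2, 8.8) before and (6.2, 9.1) after.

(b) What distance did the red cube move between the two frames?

3.2

From (13.6, 3.6) to (10.4, 3.8), the red cube covered √(3.2² + 0.2²) ≈ 3.2 units.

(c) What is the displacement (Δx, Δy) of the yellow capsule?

(2.5, 3.0)

The yellow capsule was at about (12.3, 2.4) and moved to about (14.8, 5.4).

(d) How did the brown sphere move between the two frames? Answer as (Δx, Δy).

(1.1, 1.4)

From the two frames, the brown sphere sits at roughly (8.5, 4.7) before and (9.6, 6.1) after.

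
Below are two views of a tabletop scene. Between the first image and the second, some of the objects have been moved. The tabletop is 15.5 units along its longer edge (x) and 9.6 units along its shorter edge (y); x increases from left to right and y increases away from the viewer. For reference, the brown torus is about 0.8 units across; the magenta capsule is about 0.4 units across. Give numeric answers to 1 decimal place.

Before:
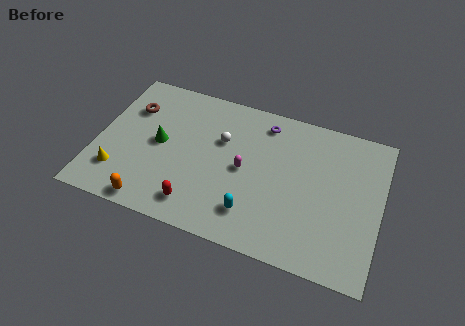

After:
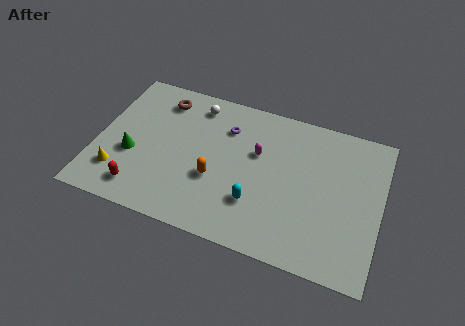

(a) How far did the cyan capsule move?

0.7

The cyan capsule moved from about (8.8, 2.1) to (8.9, 2.8), a distance of √(0.1² + 0.7²) ≈ 0.7.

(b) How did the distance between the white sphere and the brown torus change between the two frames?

-3.2

They were about 5.1 units apart before and 1.9 after — 3.2 units closer together.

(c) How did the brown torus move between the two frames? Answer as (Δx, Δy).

(1.6, 1.1)

From the two frames, the brown torus sits at roughly (1.6, 6.8) before and (3.2, 7.9) after.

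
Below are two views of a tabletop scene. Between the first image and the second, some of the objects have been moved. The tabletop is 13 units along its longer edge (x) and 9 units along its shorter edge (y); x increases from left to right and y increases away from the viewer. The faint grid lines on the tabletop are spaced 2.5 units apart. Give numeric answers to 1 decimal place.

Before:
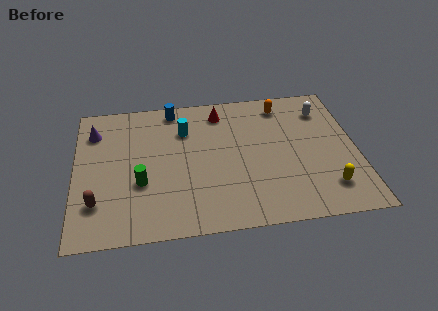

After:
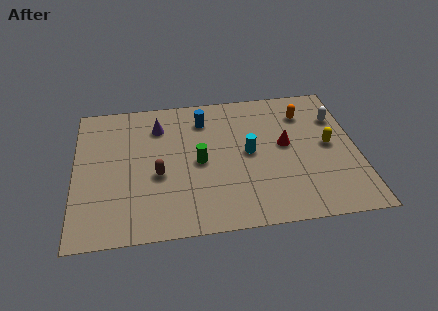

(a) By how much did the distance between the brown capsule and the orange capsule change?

-2.6

They were about 10.2 units apart before and 7.6 after — 2.6 units closer together.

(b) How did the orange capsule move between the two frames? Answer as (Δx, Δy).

(1.0, -0.7)

The orange capsule was at about (9.7, 7.6) and moved to about (10.7, 6.9).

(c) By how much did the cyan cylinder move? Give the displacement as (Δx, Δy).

(2.9, -1.9)

The cyan cylinder was at about (5.1, 6.5) and moved to about (8.0, 4.6).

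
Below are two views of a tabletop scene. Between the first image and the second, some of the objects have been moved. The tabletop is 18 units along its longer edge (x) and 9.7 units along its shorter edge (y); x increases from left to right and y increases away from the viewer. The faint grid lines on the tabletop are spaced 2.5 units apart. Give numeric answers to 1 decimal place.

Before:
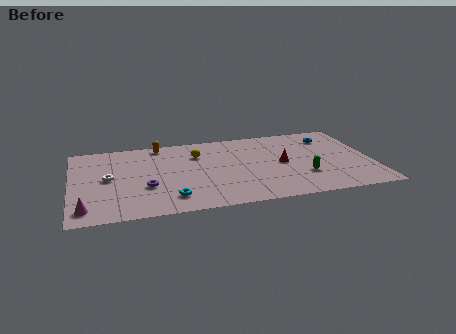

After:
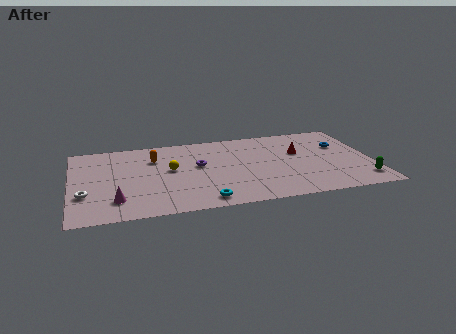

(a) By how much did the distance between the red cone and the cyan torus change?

+0.3

The distance was about 7.4 in the first image and 7.7 in the second, so they moved 0.3 units further apart.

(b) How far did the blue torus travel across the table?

1.3

The blue torus was near (15.7, 7.6) before and (16.3, 6.4) after, so it travelled √(0.6² + 1.2²) ≈ 1.3 units.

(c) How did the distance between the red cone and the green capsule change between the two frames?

+3.3

Before: roughly 2.2 units apart; after: 5.5. That's 3.3 units further apart.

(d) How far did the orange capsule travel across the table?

1.7

The orange capsule was near (5.4, 8.7) before and (5.0, 7.0) after, so it travelled √(0.4² + 1.7²) ≈ 1.7 units.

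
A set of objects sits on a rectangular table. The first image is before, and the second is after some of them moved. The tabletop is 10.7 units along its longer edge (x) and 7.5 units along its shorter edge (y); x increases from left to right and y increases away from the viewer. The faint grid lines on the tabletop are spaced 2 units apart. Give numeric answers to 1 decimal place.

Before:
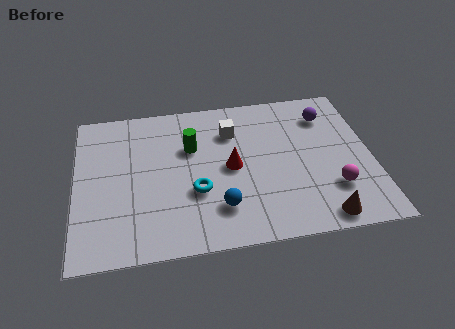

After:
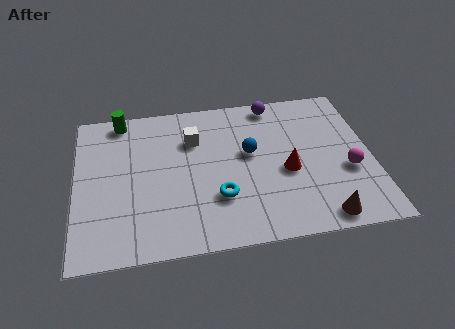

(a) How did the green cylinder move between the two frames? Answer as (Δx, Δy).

(-2.5, 1.8)

The green cylinder was at about (4.2, 4.9) and moved to about (1.7, 6.7).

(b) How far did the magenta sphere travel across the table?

1.0

The magenta sphere moved from about (9.2, 2.1) to (9.8, 2.9), a distance of √(0.6² + 0.8²) ≈ 1.0.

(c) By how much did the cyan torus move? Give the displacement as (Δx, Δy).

(0.8, -0.4)

From the two frames, the cyan torus sits at roughly (4.3, 2.7) before and (5.1, 2.3) after.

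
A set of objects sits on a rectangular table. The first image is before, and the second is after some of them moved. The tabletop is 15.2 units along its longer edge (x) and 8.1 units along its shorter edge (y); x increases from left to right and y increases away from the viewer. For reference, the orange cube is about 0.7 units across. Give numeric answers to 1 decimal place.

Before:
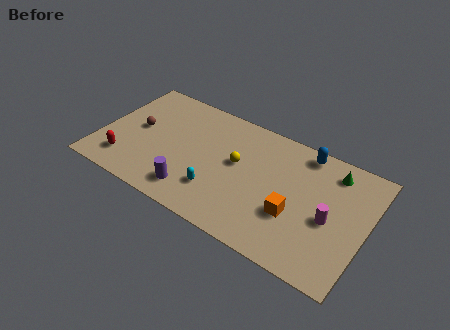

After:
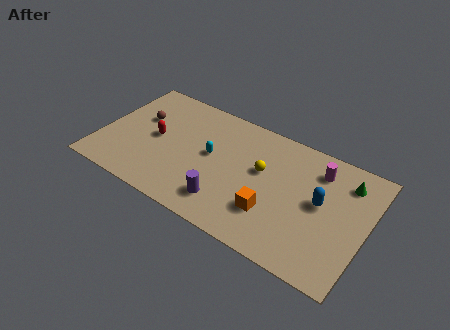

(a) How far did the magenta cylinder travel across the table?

3.0

The magenta cylinder was near (13.2, 3.6) before and (12.2, 6.4) after, so it travelled √(1.0² + 2.8²) ≈ 3.0 units.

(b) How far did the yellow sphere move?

1.4

From (7.8, 4.6) to (9.2, 4.8), the yellow sphere covered √(1.4² + 0.2²) ≈ 1.4 units.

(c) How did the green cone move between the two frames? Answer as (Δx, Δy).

(0.8, -0.3)

The green cone was at about (13.0, 6.7) and moved to about (13.8, 6.4).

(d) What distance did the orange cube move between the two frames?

1.3

The orange cube was near (11.3, 2.9) before and (10.1, 2.4) after, so it travelled √(1.2² + 0.5²) ≈ 1.3 units.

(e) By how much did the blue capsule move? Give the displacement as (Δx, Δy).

(1.3, -2.8)

From the two frames, the blue capsule sits at roughly (11.3, 7.2) before and (12.6, 4.4) after.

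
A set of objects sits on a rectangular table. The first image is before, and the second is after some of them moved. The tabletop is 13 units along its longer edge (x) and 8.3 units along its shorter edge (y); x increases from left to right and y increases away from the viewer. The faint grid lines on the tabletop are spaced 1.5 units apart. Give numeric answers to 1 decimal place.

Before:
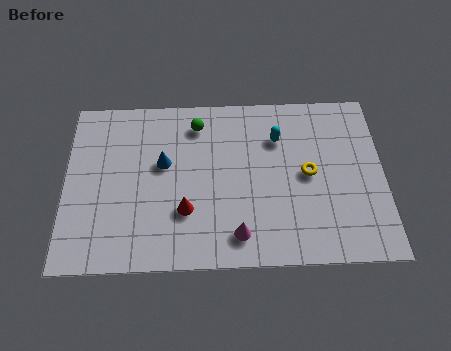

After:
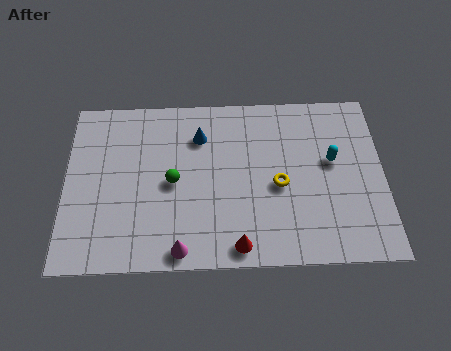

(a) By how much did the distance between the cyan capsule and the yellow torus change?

+0.3

The distance was about 2.2 in the first image and 2.5 in the second, so they moved 0.3 units further apart.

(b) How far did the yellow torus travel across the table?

1.3

The yellow torus moved from about (9.9, 4.2) to (8.7, 3.7), a distance of √(1.2² + 0.5²) ≈ 1.3.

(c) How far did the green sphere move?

3.0

From (5.4, 6.8) to (4.4, 4.0), the green sphere covered √(1.0² + 2.8²) ≈ 3.0 units.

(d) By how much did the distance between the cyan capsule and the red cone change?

+0.4

Before: roughly 5.1 units apart; after: 5.5. That's 0.4 units further apart.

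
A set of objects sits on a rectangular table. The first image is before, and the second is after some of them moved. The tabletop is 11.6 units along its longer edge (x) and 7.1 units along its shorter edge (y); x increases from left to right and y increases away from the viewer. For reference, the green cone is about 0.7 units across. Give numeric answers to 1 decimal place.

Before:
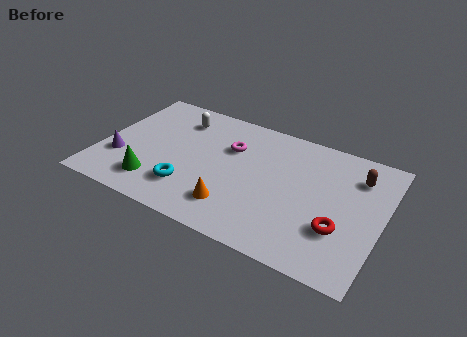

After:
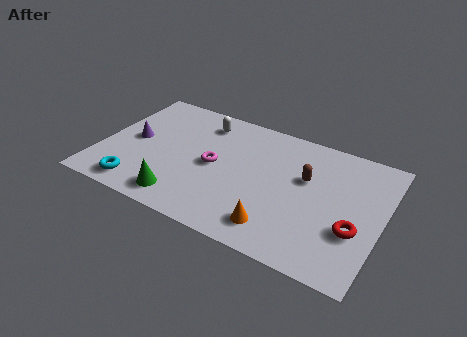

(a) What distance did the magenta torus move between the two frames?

1.4

The magenta torus moved from about (5.2, 4.8) to (4.7, 3.5), a distance of √(0.5² + 1.3²) ≈ 1.4.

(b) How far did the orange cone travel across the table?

1.8

The orange cone was near (5.8, 1.6) before and (7.6, 1.3) after, so it travelled √(1.8² + 0.3²) ≈ 1.8 units.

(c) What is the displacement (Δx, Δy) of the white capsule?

(1.0, 0.2)

From the two frames, the white capsule sits at roughly (2.9, 5.6) before and (3.9, 5.8) after.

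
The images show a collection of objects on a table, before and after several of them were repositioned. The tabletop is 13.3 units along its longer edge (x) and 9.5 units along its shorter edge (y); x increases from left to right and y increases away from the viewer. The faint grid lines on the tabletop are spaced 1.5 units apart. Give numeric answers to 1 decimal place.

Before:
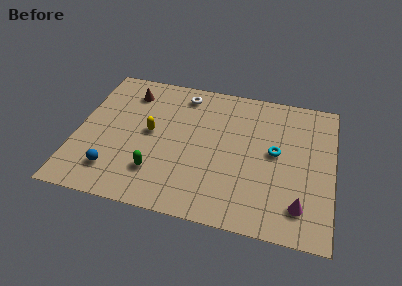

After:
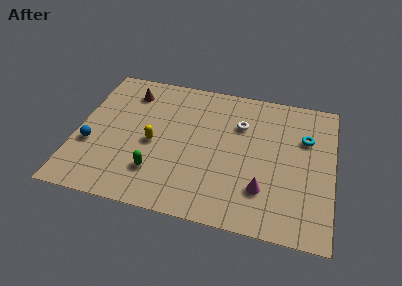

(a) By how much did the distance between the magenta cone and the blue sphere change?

-0.5

The distance was about 9.6 in the first image and 9.1 in the second, so they moved 0.5 units closer together.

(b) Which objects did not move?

the green capsule and the brown cone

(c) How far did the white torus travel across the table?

3.4

The white torus moved from about (5.3, 8.1) to (8.4, 6.6), a distance of √(3.1² + 1.5²) ≈ 3.4.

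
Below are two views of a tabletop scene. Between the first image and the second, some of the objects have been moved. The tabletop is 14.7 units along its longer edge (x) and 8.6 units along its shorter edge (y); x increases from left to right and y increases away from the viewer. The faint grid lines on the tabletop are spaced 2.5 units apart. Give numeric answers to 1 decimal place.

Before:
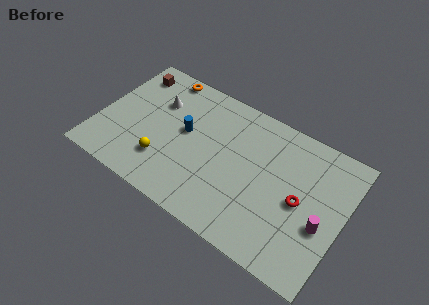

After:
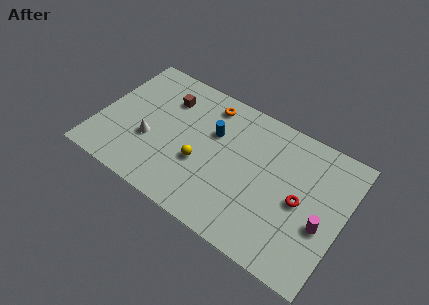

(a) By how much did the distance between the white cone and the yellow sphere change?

-0.6

Before: roughly 3.7 units apart; after: 3.1. That's 0.6 units closer together.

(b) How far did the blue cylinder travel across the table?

1.8

The blue cylinder moved from about (5.1, 4.8) to (6.7, 5.6), a distance of √(1.6² + 0.8²) ≈ 1.8.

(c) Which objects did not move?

the red torus and the magenta cylinder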